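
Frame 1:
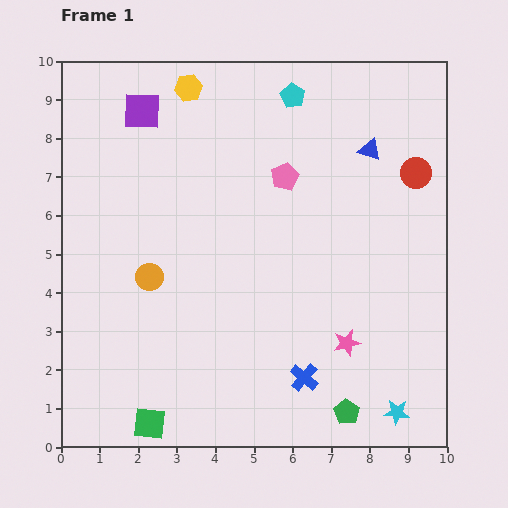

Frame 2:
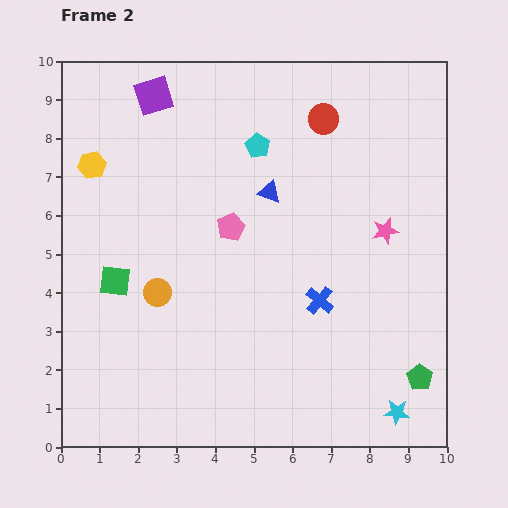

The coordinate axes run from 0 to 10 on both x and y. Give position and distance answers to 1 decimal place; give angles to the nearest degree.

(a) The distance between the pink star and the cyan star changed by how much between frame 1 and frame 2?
+2.5

Distance in frame 1: 2.2. Distance in frame 2: 4.7.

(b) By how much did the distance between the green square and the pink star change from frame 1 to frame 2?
+1.6

Distance in frame 1: 5.5. Distance in frame 2: 7.1.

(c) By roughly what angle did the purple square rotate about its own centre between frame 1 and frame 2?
19° counter-clockwise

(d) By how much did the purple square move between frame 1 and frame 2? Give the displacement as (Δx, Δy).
(0.3, 0.4)

The purple square was at (2.1, 8.7) in frame 1 and (2.4, 9.1) in frame 2.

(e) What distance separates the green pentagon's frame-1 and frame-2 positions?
2.1

The green pentagon moved from (7.4, 0.9) to (9.3, 1.8), a distance of √(1.9² + 0.9²) ≈ 2.1.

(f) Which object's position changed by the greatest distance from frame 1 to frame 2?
the green square

(moved 3.8; next 3.2)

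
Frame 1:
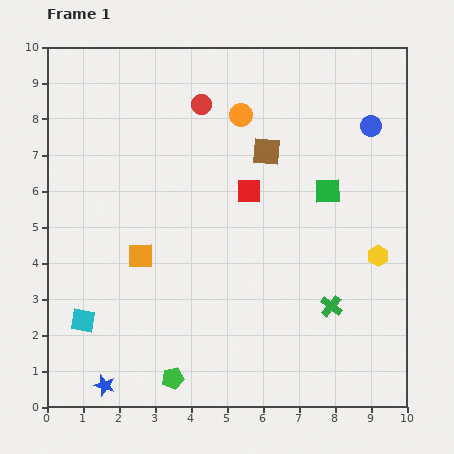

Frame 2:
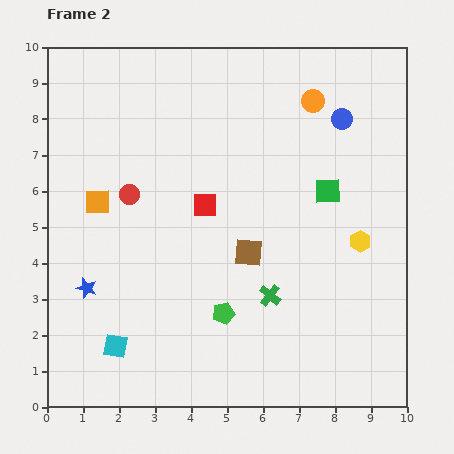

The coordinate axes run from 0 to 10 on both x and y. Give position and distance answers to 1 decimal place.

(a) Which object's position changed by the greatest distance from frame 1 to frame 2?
the red circle

(moved 3.2; next 2.8)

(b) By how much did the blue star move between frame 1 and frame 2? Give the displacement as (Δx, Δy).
(-0.5, 2.7)

The blue star was at (1.6, 0.6) in frame 1 and (1.1, 3.3) in frame 2.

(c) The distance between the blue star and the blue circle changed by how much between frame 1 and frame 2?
-1.8

Distance in frame 1: 10.3. Distance in frame 2: 8.5.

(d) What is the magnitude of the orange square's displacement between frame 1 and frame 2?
1.9

The orange square moved from (2.6, 4.2) to (1.4, 5.7), a distance of √(1.2² + 1.5²) ≈ 1.9.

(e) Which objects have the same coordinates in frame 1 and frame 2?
the green square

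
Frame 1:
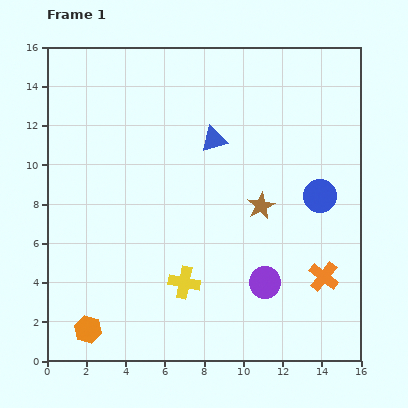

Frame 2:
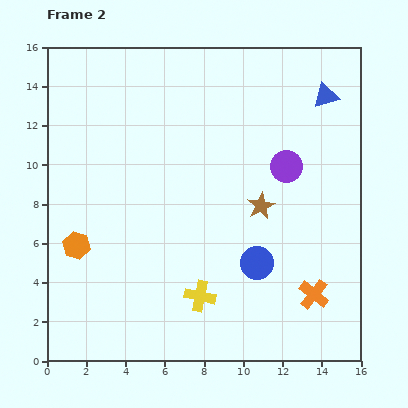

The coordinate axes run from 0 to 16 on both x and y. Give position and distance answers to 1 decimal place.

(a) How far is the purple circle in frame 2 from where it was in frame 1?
6.0

The purple circle moved from (11.1, 4.0) to (12.2, 9.9), a distance of √(1.1² + 5.9²) ≈ 6.0.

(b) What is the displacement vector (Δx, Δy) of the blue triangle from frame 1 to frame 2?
(5.7, 2.2)

The blue triangle was at (8.5, 11.3) in frame 1 and (14.2, 13.5) in frame 2.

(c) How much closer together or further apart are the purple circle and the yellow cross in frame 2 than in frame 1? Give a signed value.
+3.8

Distance in frame 1: 4.1. Distance in frame 2: 7.9.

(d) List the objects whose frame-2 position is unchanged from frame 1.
the brown star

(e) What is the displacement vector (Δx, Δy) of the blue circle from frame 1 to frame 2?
(-3.2, -3.4)

The blue circle was at (13.9, 8.4) in frame 1 and (10.7, 5.0) in frame 2.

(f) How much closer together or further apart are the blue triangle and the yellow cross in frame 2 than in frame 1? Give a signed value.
+4.5

Distance in frame 1: 7.5. Distance in frame 2: 12.0.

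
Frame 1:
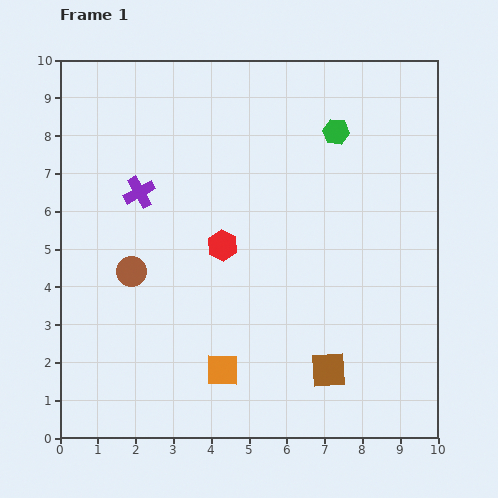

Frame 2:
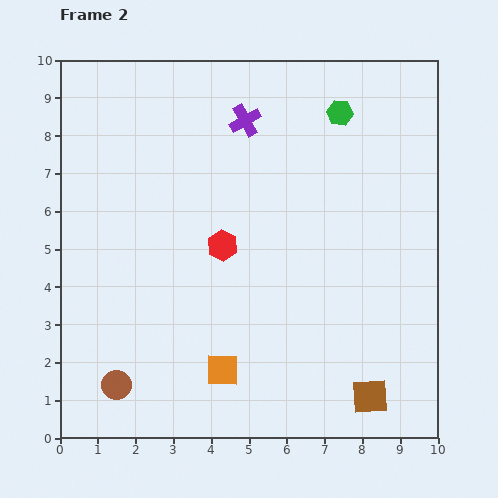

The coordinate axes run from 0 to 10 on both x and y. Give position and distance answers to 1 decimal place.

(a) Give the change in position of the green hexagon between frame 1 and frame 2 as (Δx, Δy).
(0.1, 0.5)

The green hexagon was at (7.3, 8.1) in frame 1 and (7.4, 8.6) in frame 2.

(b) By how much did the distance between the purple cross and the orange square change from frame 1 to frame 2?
+1.4

Distance in frame 1: 5.2. Distance in frame 2: 6.6.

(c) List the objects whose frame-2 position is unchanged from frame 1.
the orange square, the red hexagon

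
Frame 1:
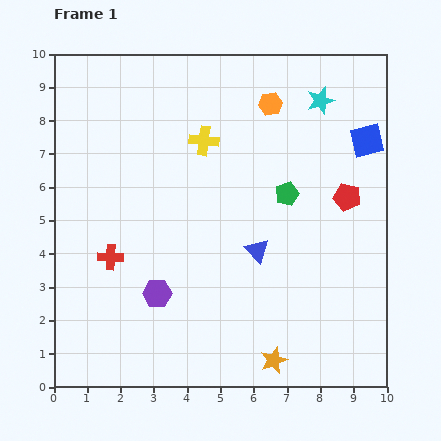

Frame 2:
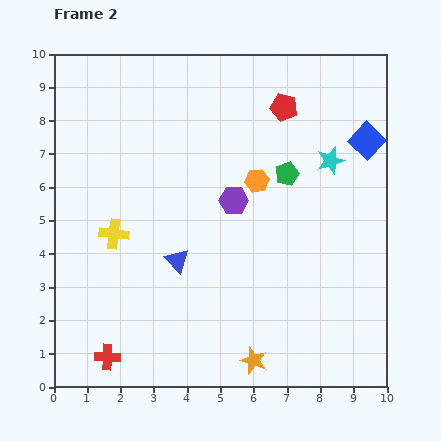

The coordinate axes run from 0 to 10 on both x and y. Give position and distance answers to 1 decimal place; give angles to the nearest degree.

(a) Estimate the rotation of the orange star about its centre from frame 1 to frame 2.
31° counter-clockwise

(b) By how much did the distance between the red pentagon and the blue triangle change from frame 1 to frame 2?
+2.5

Distance in frame 1: 3.1. Distance in frame 2: 5.6.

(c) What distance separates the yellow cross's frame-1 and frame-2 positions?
3.9

The yellow cross moved from (4.5, 7.4) to (1.8, 4.6), a distance of √(2.7² + 2.8²) ≈ 3.9.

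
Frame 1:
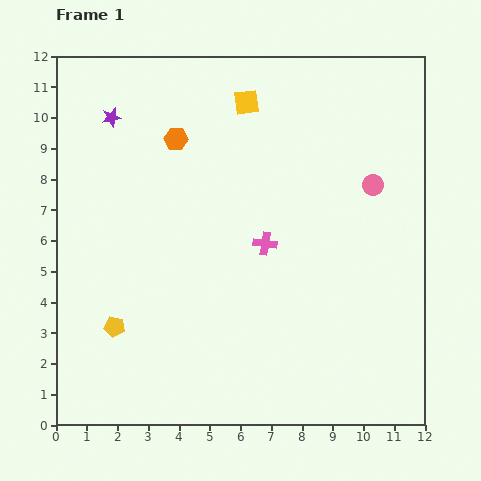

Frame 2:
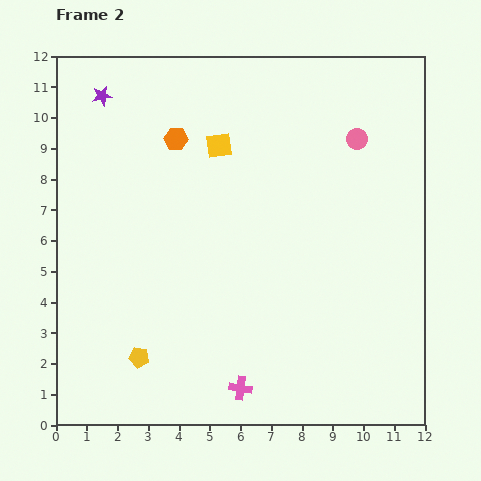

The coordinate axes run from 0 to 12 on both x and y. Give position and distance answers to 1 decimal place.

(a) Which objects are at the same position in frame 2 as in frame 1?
the orange hexagon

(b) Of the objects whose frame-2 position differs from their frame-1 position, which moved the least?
the purple star

(moved 0.8)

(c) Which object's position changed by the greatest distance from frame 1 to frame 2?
the pink cross

(moved 4.8; next 1.7)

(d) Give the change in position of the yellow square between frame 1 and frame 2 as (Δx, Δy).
(-0.9, -1.4)

The yellow square was at (6.2, 10.5) in frame 1 and (5.3, 9.1) in frame 2.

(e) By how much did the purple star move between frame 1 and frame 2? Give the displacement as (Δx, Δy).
(-0.3, 0.7)

The purple star was at (1.8, 10.0) in frame 1 and (1.5, 10.7) in frame 2.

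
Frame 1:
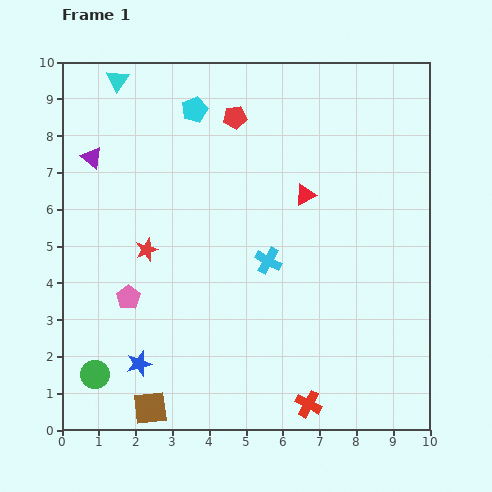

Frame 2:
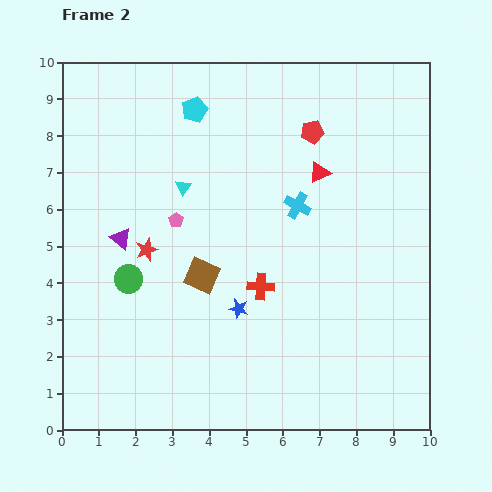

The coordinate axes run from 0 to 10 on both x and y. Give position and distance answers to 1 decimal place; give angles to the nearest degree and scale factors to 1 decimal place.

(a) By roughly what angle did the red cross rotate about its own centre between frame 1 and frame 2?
24° counter-clockwise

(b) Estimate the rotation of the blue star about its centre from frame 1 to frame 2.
30° clockwise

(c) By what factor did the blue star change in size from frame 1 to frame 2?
0.8×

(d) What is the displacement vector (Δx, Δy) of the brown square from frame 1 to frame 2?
(1.4, 3.6)

The brown square was at (2.4, 0.6) in frame 1 and (3.8, 4.2) in frame 2.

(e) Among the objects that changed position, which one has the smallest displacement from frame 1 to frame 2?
the red triangle

(moved 0.7)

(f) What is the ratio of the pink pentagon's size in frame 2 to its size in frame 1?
0.6×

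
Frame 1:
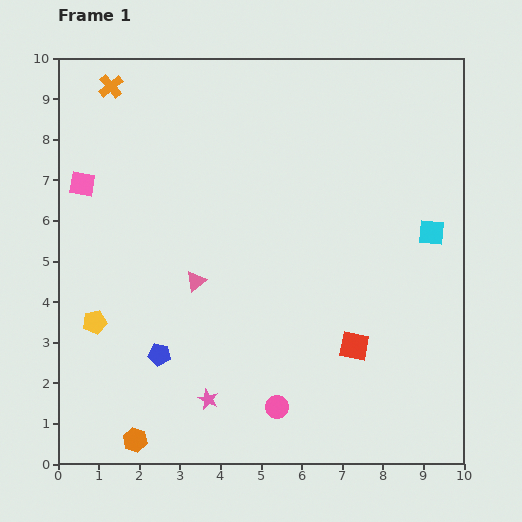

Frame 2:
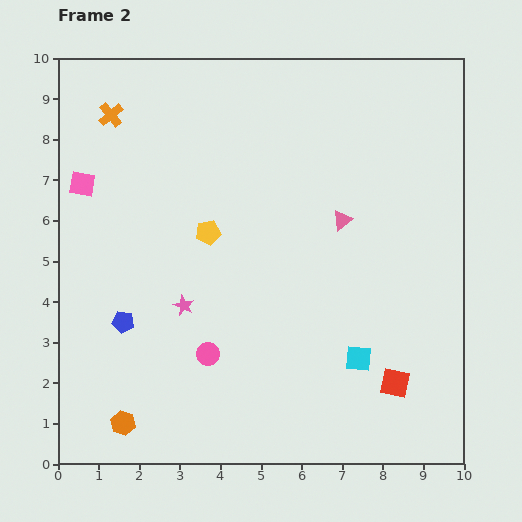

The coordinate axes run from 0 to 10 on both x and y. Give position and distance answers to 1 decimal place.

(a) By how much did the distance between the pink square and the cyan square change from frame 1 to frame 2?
-0.7

Distance in frame 1: 8.7. Distance in frame 2: 8.0.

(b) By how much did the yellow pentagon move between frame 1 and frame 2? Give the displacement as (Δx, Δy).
(2.8, 2.2)

The yellow pentagon was at (0.9, 3.5) in frame 1 and (3.7, 5.7) in frame 2.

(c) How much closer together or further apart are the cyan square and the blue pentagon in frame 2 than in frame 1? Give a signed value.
-1.4

Distance in frame 1: 7.3. Distance in frame 2: 5.9.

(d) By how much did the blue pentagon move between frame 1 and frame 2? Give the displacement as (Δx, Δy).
(-0.9, 0.8)

The blue pentagon was at (2.5, 2.7) in frame 1 and (1.6, 3.5) in frame 2.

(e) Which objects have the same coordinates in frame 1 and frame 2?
the pink square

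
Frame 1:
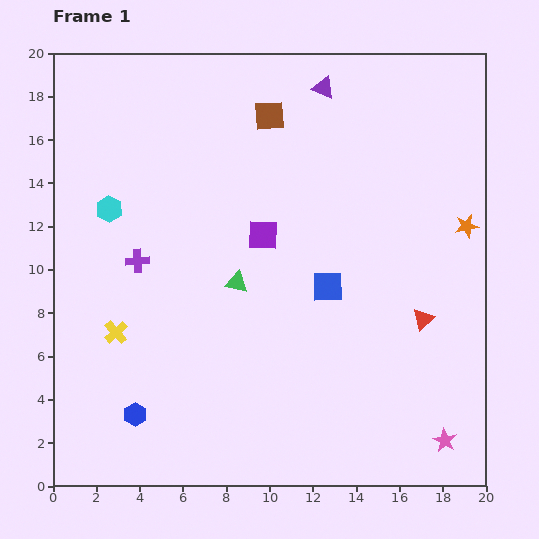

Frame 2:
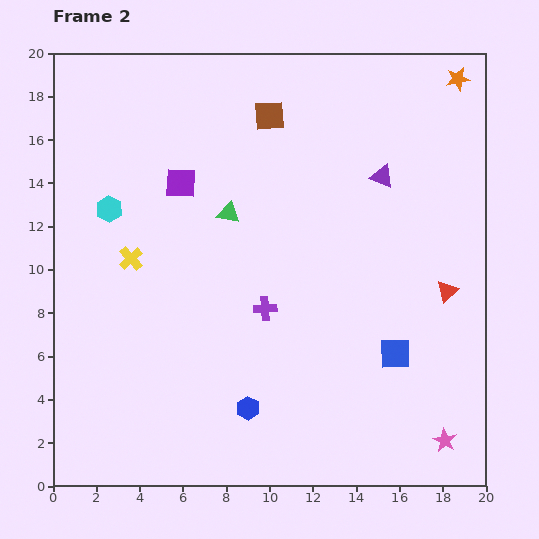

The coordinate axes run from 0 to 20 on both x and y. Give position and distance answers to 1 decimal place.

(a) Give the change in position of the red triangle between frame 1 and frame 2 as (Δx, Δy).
(1.1, 1.3)

The red triangle was at (17.1, 7.7) in frame 1 and (18.2, 9.0) in frame 2.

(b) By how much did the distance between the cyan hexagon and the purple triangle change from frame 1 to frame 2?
+1.3

Distance in frame 1: 11.4. Distance in frame 2: 12.7.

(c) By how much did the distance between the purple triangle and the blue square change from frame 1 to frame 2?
-1.0

Distance in frame 1: 9.2. Distance in frame 2: 8.2.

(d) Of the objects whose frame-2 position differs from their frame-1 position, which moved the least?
the red triangle

(moved 1.7)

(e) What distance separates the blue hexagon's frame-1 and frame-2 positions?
5.2

The blue hexagon moved from (3.8, 3.3) to (9.0, 3.6), a distance of √(5.2² + 0.3²) ≈ 5.2.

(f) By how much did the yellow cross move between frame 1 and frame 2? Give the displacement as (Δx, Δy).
(0.7, 3.4)

The yellow cross was at (2.9, 7.1) in frame 1 and (3.6, 10.5) in frame 2.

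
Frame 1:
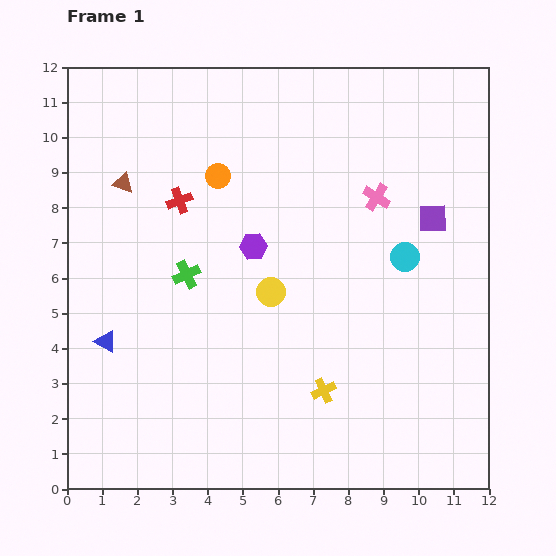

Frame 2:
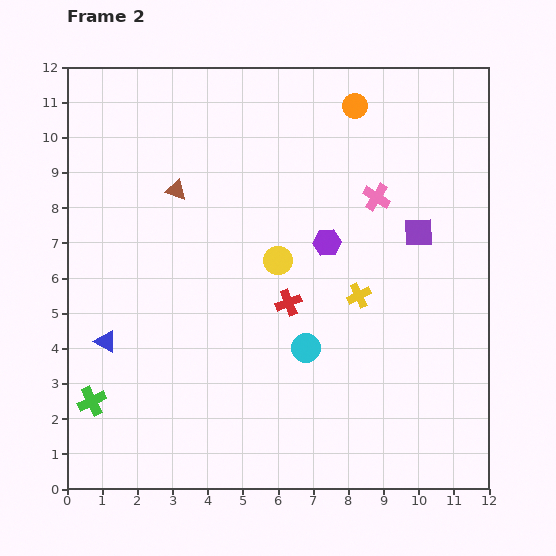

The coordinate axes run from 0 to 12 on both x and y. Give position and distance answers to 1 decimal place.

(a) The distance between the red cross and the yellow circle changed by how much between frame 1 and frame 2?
-2.5

Distance in frame 1: 3.7. Distance in frame 2: 1.2.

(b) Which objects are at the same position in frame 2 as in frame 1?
the pink cross, the blue triangle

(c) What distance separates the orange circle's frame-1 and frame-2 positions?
4.4

The orange circle moved from (4.3, 8.9) to (8.2, 10.9), a distance of √(3.9² + 2.0²) ≈ 4.4.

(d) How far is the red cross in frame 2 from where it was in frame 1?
4.2

The red cross moved from (3.2, 8.2) to (6.3, 5.3), a distance of √(3.1² + 2.9²) ≈ 4.2.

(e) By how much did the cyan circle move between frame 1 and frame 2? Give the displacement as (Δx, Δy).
(-2.8, -2.6)

The cyan circle was at (9.6, 6.6) in frame 1 and (6.8, 4.0) in frame 2.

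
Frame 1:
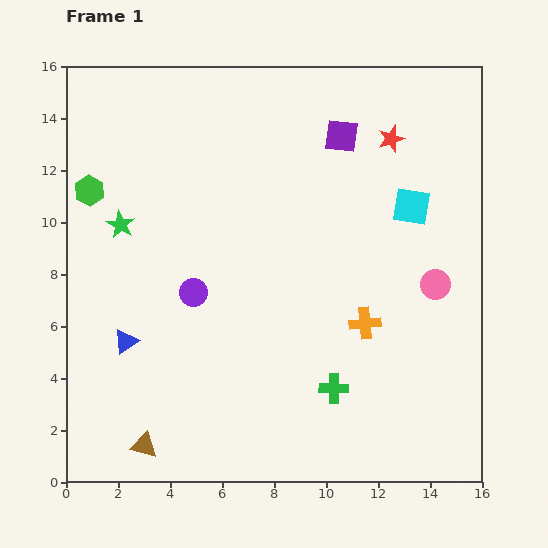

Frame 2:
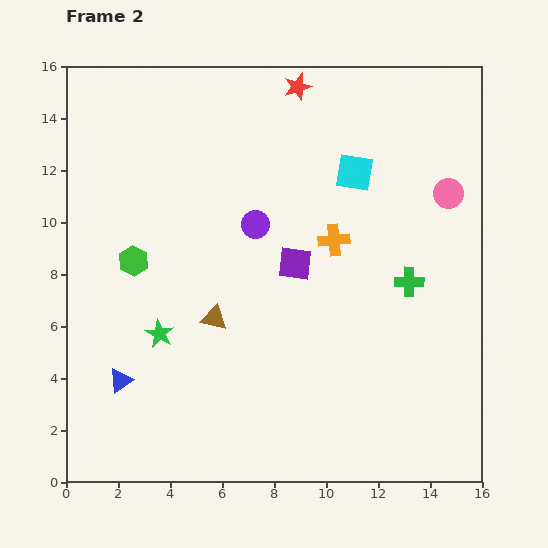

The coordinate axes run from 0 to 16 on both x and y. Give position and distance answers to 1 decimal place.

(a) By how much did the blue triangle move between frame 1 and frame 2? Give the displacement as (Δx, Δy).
(-0.2, -1.5)

The blue triangle was at (2.3, 5.4) in frame 1 and (2.1, 3.9) in frame 2.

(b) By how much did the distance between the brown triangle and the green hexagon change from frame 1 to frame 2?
-6.2

Distance in frame 1: 10.0. Distance in frame 2: 3.8.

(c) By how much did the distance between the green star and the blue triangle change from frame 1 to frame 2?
-2.2

Distance in frame 1: 4.5. Distance in frame 2: 2.3.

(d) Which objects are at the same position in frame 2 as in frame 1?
none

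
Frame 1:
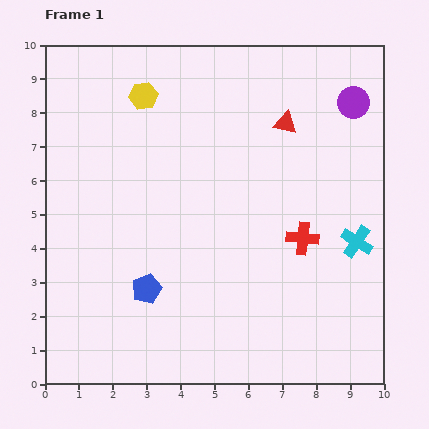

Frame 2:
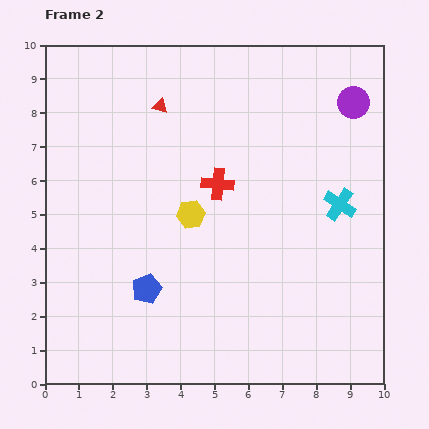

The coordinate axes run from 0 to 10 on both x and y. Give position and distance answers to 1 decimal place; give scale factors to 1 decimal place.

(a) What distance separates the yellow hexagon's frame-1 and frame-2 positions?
3.8

The yellow hexagon moved from (2.9, 8.5) to (4.3, 5.0), a distance of √(1.4² + 3.5²) ≈ 3.8.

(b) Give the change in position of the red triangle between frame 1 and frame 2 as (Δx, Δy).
(-3.7, 0.5)

The red triangle was at (7.1, 7.7) in frame 1 and (3.4, 8.2) in frame 2.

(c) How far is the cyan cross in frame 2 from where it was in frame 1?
1.2

The cyan cross moved from (9.2, 4.2) to (8.7, 5.3), a distance of √(0.5² + 1.1²) ≈ 1.2.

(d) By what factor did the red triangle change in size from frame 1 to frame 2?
0.6×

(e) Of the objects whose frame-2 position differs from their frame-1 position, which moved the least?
the cyan cross

(moved 1.2)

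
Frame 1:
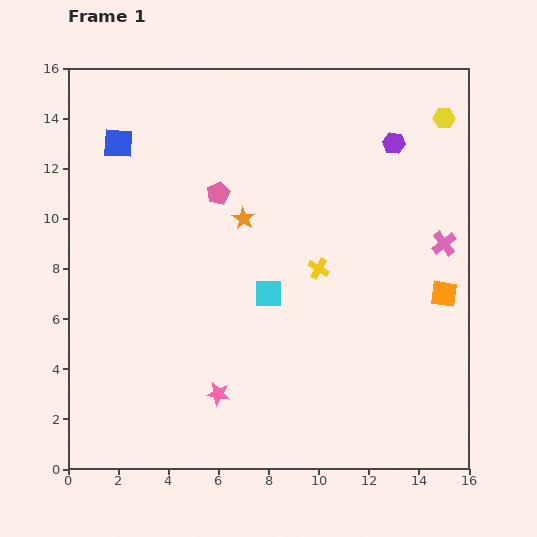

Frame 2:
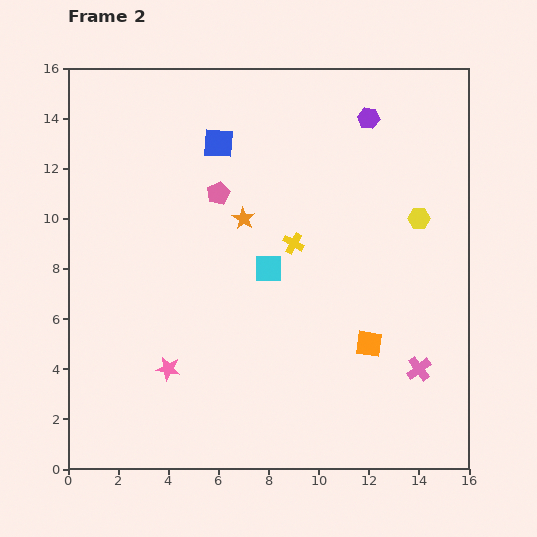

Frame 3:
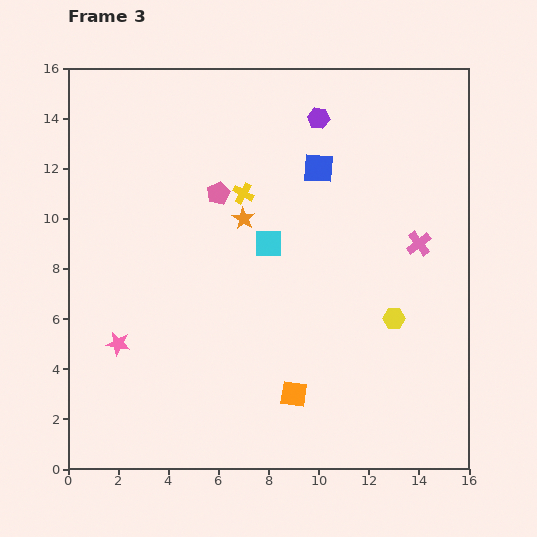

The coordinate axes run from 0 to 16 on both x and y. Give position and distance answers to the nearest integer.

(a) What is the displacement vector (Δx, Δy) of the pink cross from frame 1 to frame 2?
(-1, -5)

The pink cross was at (15, 9) in frame 1 and (14, 4) in frame 2.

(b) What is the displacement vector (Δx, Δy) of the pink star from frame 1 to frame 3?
(-4, 2)

The pink star was at (6, 3) in frame 1 and (2, 5) in frame 3.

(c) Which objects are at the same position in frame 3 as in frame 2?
the orange star, the pink pentagon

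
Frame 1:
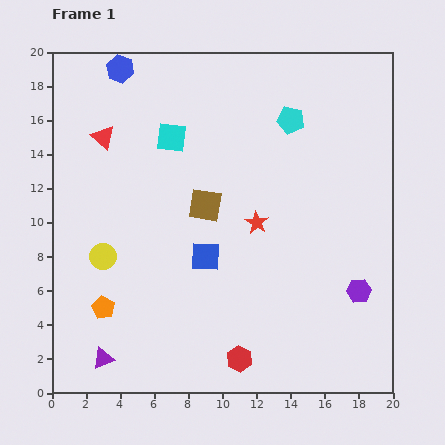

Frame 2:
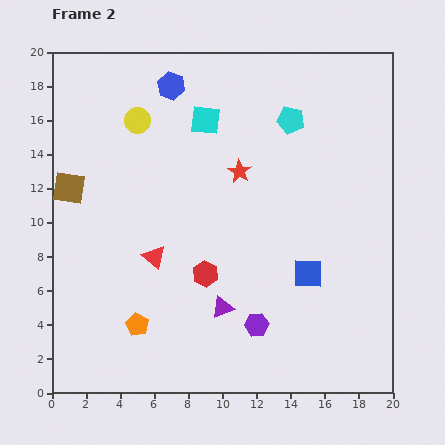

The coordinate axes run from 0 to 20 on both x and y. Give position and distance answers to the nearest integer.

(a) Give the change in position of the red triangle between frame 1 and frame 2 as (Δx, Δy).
(3, -7)

The red triangle was at (3, 15) in frame 1 and (6, 8) in frame 2.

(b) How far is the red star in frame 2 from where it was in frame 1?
3

The red star moved from (12, 10) to (11, 13), a distance of √(1² + 3²) ≈ 3.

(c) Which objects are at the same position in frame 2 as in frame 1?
the cyan pentagon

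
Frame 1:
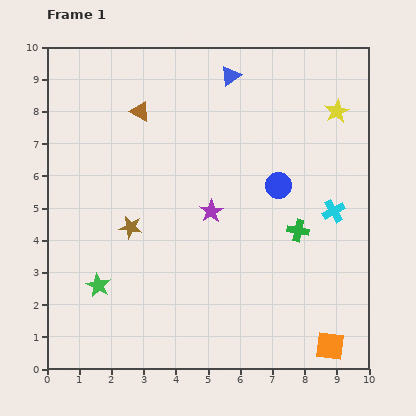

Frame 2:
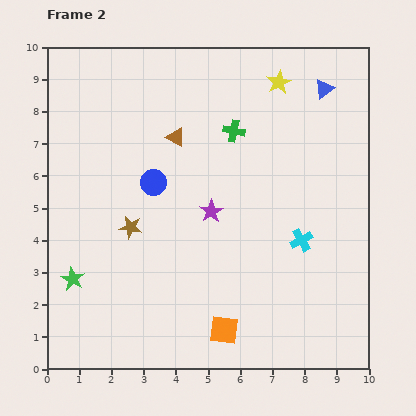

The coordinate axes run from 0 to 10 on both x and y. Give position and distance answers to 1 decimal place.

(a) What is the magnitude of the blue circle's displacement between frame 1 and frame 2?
3.9

The blue circle moved from (7.2, 5.7) to (3.3, 5.8), a distance of √(3.9² + 0.1²) ≈ 3.9.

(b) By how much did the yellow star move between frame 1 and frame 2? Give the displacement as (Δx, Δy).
(-1.8, 0.9)

The yellow star was at (9.0, 8.0) in frame 1 and (7.2, 8.9) in frame 2.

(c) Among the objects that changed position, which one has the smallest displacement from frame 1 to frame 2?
the green star

(moved 0.8)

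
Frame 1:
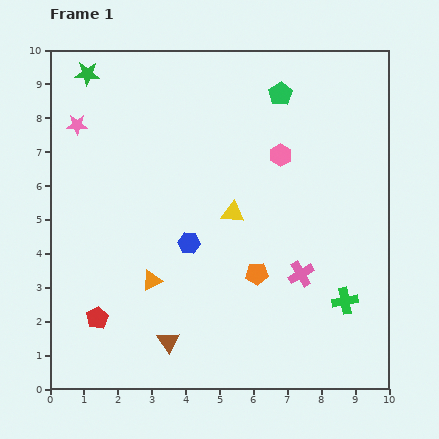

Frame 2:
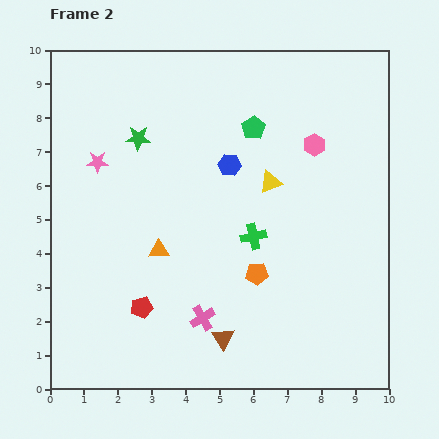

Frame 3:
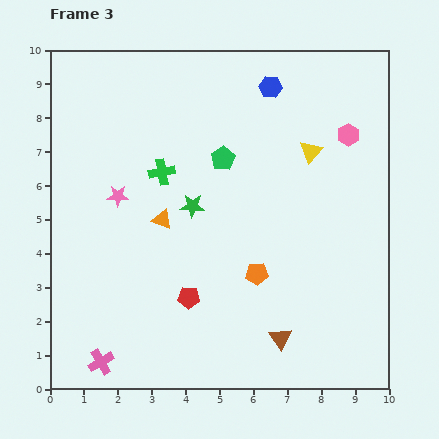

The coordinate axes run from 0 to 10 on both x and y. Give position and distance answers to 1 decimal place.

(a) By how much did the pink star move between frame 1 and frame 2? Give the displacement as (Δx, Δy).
(0.6, -1.1)

The pink star was at (0.8, 7.8) in frame 1 and (1.4, 6.7) in frame 2.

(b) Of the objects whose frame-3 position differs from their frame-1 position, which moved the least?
the orange triangle

(moved 1.8)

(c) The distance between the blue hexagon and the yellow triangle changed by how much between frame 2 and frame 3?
+0.9

Distance in frame 2: 1.3. Distance in frame 3: 2.2.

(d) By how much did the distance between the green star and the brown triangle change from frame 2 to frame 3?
-1.7

Distance in frame 2: 6.4. Distance in frame 3: 4.7.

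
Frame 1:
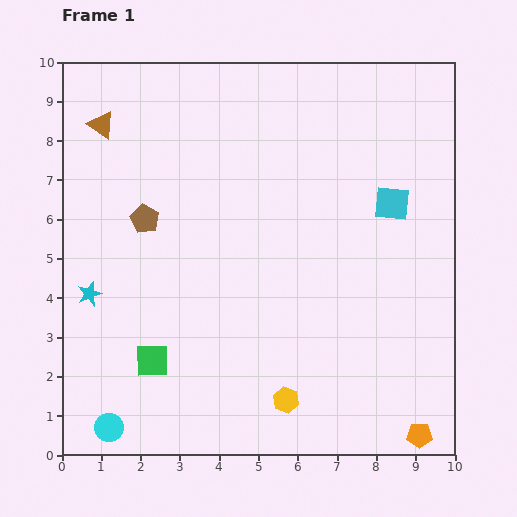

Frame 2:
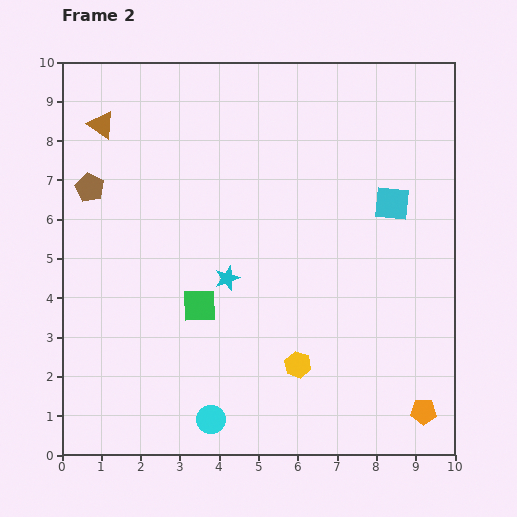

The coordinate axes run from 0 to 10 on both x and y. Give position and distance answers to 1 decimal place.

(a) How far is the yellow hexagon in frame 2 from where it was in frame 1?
0.9

The yellow hexagon moved from (5.7, 1.4) to (6.0, 2.3), a distance of √(0.3² + 0.9²) ≈ 0.9.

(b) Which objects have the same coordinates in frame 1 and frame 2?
the cyan square, the brown triangle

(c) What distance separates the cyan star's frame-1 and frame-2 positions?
3.5

The cyan star moved from (0.7, 4.1) to (4.2, 4.5), a distance of √(3.5² + 0.4²) ≈ 3.5.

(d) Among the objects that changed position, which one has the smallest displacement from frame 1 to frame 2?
the orange pentagon

(moved 0.6)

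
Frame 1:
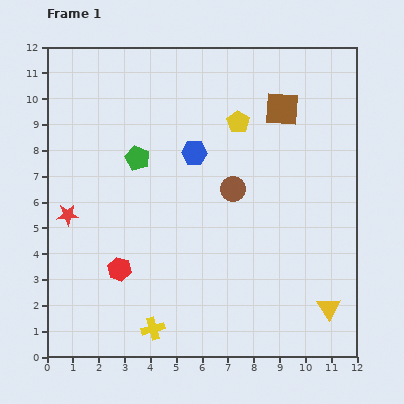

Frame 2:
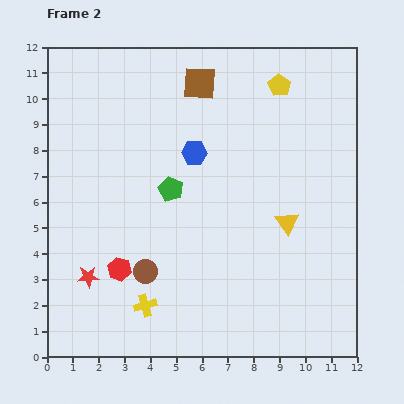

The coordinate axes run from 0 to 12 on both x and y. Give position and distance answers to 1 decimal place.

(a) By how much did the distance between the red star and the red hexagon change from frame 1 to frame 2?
-1.7

Distance in frame 1: 2.9. Distance in frame 2: 1.2.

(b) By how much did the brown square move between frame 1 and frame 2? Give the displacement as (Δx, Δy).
(-3.2, 1.0)

The brown square was at (9.1, 9.6) in frame 1 and (5.9, 10.6) in frame 2.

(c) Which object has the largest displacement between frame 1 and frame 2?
the brown circle

(moved 4.7; next 3.7)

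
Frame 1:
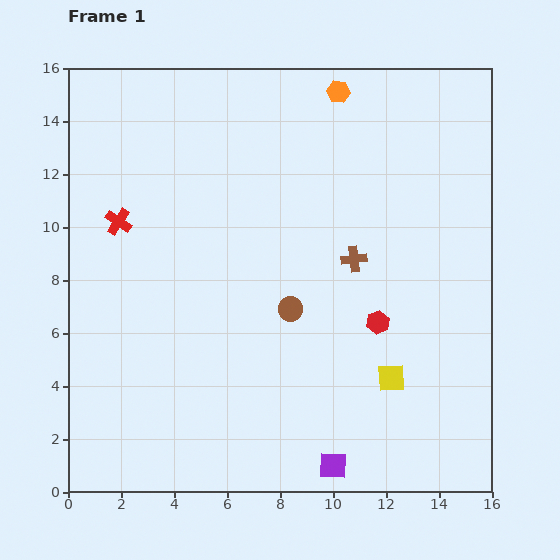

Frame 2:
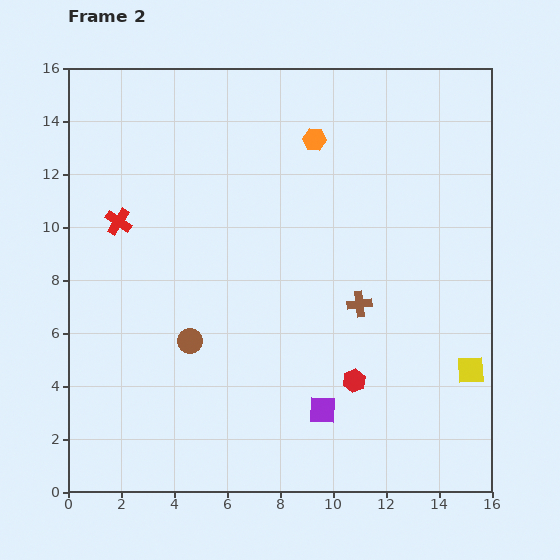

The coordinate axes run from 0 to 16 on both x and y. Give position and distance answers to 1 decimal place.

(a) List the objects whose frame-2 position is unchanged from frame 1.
the red cross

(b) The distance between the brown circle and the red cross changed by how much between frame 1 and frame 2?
-2.1

Distance in frame 1: 7.3. Distance in frame 2: 5.2.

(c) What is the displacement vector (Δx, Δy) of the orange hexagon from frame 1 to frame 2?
(-0.9, -1.8)

The orange hexagon was at (10.2, 15.1) in frame 1 and (9.3, 13.3) in frame 2.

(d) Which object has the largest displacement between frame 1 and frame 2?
the brown circle

(moved 4.0; next 3.0)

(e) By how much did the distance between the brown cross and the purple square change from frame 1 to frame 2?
-3.6

Distance in frame 1: 7.8. Distance in frame 2: 4.2.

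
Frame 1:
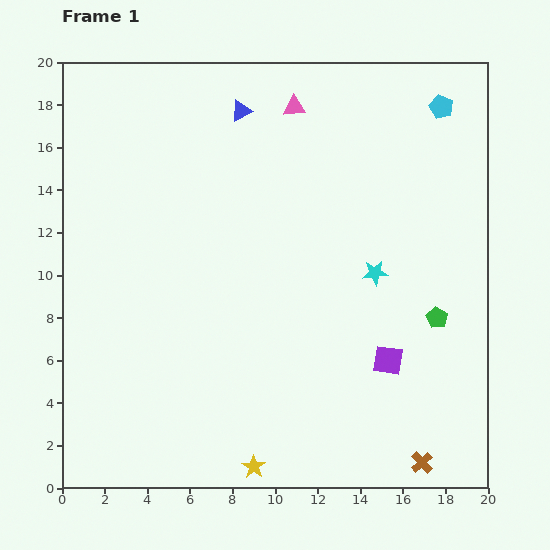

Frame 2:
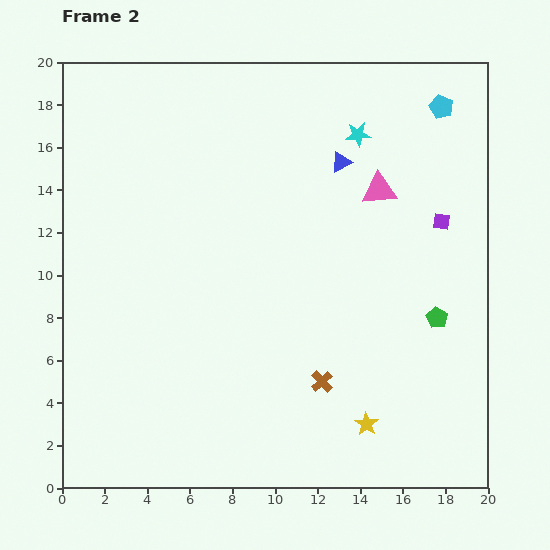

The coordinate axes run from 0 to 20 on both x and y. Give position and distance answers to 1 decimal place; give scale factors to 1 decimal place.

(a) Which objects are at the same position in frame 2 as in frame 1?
the green pentagon, the cyan pentagon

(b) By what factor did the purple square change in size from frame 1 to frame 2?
0.6×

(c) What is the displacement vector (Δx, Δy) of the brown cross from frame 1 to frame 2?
(-4.7, 3.8)

The brown cross was at (16.9, 1.2) in frame 1 and (12.2, 5.0) in frame 2.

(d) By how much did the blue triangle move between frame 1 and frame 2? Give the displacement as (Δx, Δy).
(4.7, -2.4)

The blue triangle was at (8.4, 17.7) in frame 1 and (13.1, 15.3) in frame 2.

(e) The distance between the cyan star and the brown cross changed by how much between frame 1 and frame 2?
+2.5

Distance in frame 1: 9.2. Distance in frame 2: 11.7.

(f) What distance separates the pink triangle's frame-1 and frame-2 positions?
5.6

The pink triangle moved from (10.9, 17.9) to (14.9, 14.0), a distance of √(4.0² + 3.9²) ≈ 5.6.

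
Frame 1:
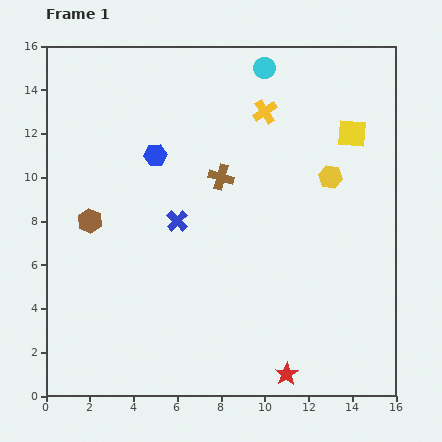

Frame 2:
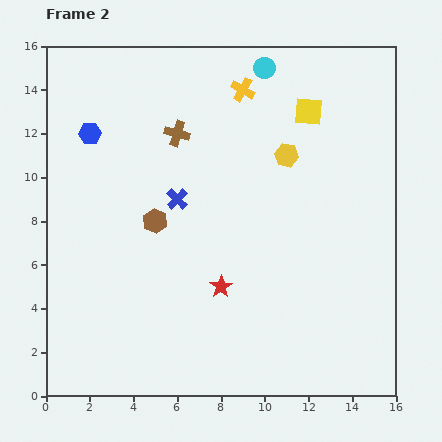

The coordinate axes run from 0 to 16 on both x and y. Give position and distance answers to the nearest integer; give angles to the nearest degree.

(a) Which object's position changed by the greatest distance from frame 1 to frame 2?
the red star

(moved 5; next 3)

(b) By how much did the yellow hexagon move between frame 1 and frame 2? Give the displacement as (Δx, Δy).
(-2, 1)

The yellow hexagon was at (13, 10) in frame 1 and (11, 11) in frame 2.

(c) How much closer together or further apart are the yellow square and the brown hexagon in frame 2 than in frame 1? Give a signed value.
-4

Distance in frame 1: 13. Distance in frame 2: 9.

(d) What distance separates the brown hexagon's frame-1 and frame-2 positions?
3

The brown hexagon moved from (2, 8) to (5, 8), a distance of √(3² + 0²) ≈ 3.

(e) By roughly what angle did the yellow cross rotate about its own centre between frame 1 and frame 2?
27° counter-clockwise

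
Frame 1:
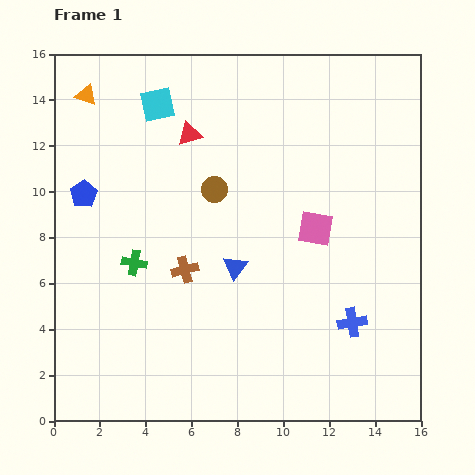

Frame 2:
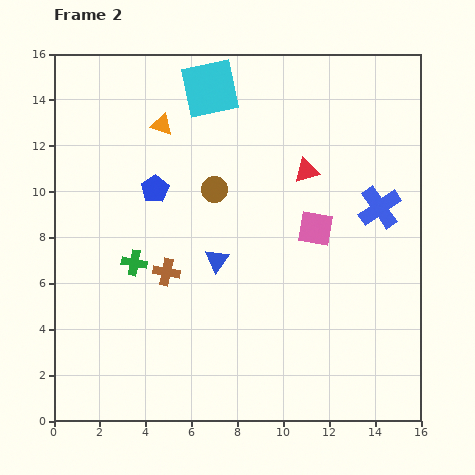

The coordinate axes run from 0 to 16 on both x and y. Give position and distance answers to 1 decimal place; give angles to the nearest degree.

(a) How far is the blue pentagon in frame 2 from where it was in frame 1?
3.1

The blue pentagon moved from (1.3, 9.9) to (4.4, 10.1), a distance of √(3.1² + 0.2²) ≈ 3.1.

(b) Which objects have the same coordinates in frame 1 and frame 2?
the pink square, the green cross, the brown circle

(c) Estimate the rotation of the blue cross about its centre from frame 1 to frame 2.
26° counter-clockwise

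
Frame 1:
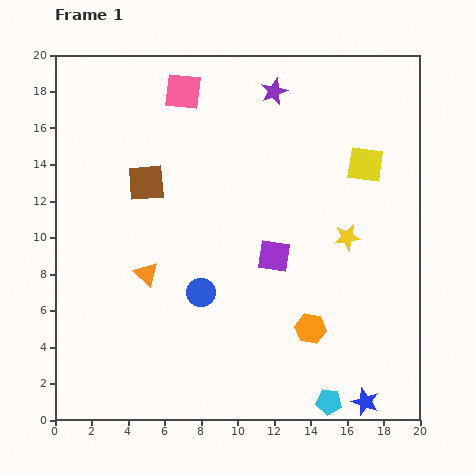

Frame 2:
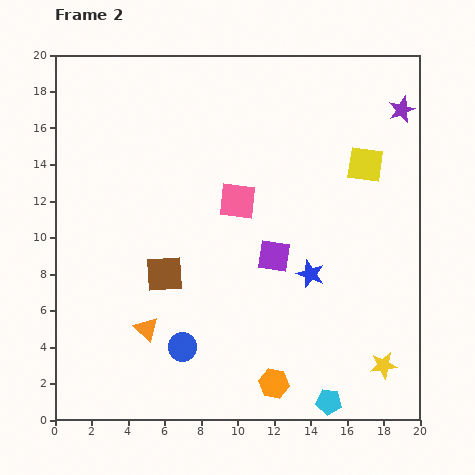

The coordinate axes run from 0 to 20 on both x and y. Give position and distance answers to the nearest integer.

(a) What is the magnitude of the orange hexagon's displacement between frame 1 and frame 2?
4

The orange hexagon moved from (14, 5) to (12, 2), a distance of √(2² + 3²) ≈ 4.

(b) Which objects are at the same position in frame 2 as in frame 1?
the purple square, the cyan pentagon, the yellow square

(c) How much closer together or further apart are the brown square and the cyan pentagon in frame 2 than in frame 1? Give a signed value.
-5

Distance in frame 1: 16. Distance in frame 2: 11.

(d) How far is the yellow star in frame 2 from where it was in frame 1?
7

The yellow star moved from (16, 10) to (18, 3), a distance of √(2² + 7²) ≈ 7.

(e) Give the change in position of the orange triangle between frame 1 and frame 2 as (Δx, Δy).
(0, -3)

The orange triangle was at (5, 8) in frame 1 and (5, 5) in frame 2.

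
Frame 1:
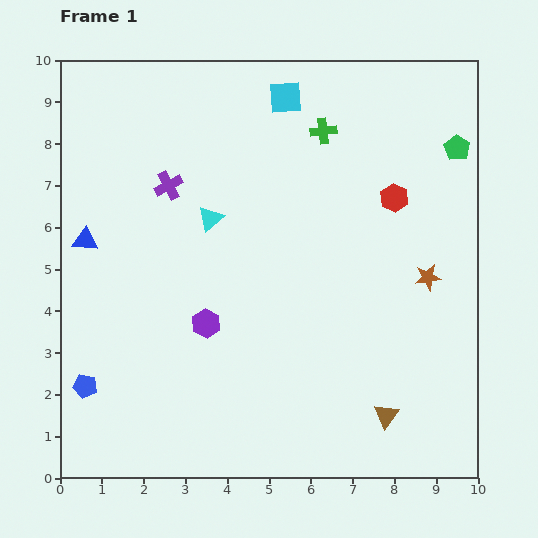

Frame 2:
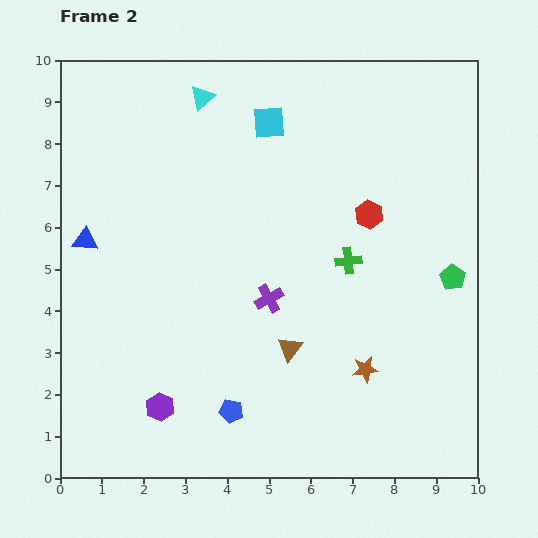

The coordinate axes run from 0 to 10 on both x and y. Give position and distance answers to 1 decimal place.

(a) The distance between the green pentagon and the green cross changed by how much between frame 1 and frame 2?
-0.7

Distance in frame 1: 3.2. Distance in frame 2: 2.5.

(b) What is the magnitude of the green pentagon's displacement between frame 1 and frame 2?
3.1

The green pentagon moved from (9.5, 7.9) to (9.4, 4.8), a distance of √(0.1² + 3.1²) ≈ 3.1.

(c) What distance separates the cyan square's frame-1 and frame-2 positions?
0.7

The cyan square moved from (5.4, 9.1) to (5.0, 8.5), a distance of √(0.4² + 0.6²) ≈ 0.7.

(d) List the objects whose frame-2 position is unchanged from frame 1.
the blue triangle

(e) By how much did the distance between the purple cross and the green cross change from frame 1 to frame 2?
-1.8

Distance in frame 1: 3.9. Distance in frame 2: 2.1.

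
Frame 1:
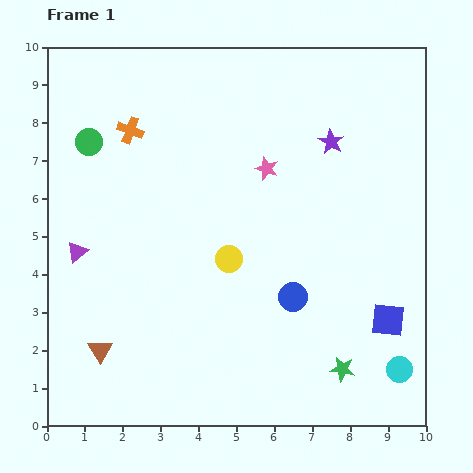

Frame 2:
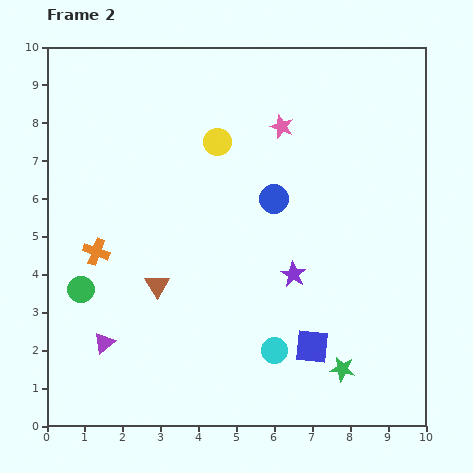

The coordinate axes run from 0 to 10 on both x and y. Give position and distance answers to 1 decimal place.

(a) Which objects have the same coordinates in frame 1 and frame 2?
the green star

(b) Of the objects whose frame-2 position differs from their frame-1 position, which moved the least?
the pink star

(moved 1.2)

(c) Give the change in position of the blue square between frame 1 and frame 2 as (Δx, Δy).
(-2.0, -0.7)

The blue square was at (9.0, 2.8) in frame 1 and (7.0, 2.1) in frame 2.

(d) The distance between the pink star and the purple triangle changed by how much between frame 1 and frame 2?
+1.9

Distance in frame 1: 5.5. Distance in frame 2: 7.4.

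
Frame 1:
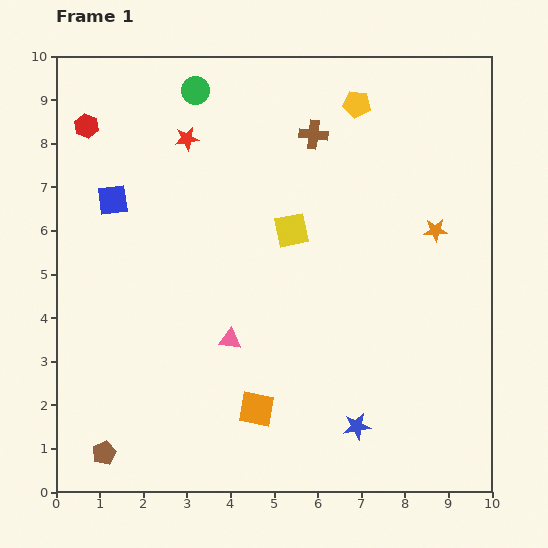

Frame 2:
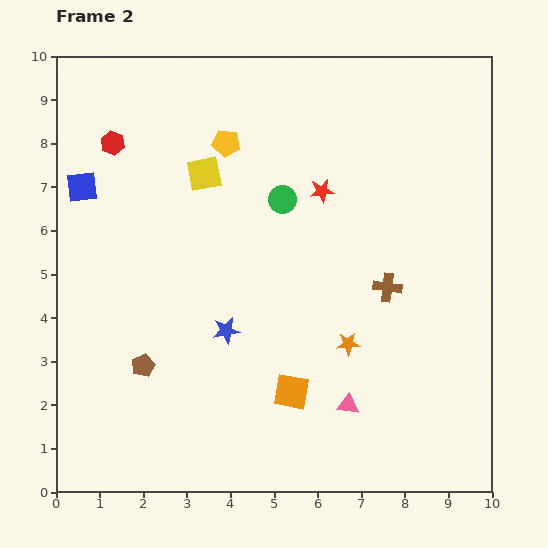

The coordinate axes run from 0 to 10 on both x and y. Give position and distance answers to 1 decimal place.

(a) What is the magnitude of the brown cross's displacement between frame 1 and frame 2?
3.9

The brown cross moved from (5.9, 8.2) to (7.6, 4.7), a distance of √(1.7² + 3.5²) ≈ 3.9.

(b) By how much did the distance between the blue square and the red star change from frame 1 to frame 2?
+3.3

Distance in frame 1: 2.2. Distance in frame 2: 5.5.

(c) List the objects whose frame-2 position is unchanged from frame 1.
none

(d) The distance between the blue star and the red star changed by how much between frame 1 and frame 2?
-3.8

Distance in frame 1: 7.7. Distance in frame 2: 3.9.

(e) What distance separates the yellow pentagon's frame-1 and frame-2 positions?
3.1

The yellow pentagon moved from (6.9, 8.9) to (3.9, 8.0), a distance of √(3.0² + 0.9²) ≈ 3.1.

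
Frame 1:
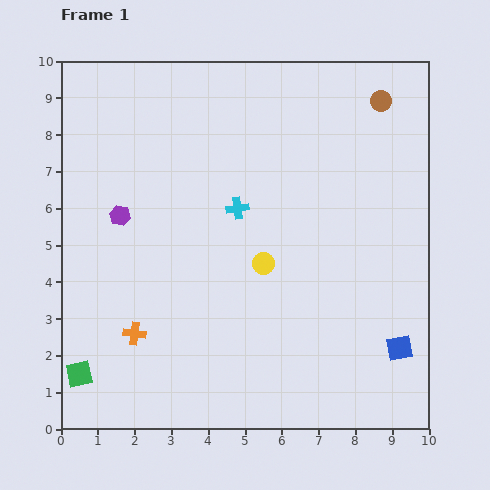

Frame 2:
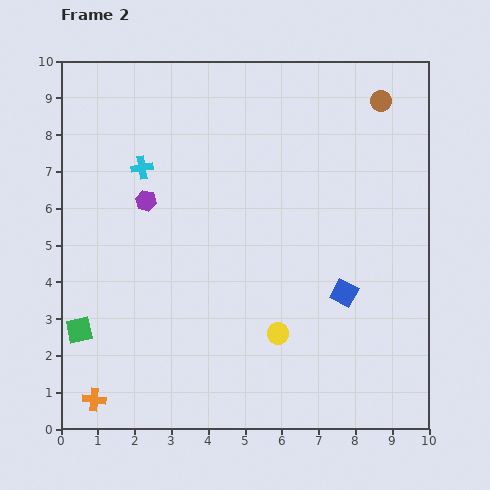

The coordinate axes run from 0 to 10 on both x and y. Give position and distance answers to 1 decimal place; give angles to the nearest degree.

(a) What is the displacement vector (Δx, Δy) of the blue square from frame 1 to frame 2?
(-1.5, 1.5)

The blue square was at (9.2, 2.2) in frame 1 and (7.7, 3.7) in frame 2.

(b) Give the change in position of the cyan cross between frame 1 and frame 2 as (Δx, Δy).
(-2.6, 1.1)

The cyan cross was at (4.8, 6.0) in frame 1 and (2.2, 7.1) in frame 2.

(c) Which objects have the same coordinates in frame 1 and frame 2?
the brown circle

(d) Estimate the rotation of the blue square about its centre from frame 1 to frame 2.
38° clockwise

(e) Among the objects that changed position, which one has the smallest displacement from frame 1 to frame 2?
the purple hexagon

(moved 0.8)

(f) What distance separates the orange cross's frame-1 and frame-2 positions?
2.1

The orange cross moved from (2.0, 2.6) to (0.9, 0.8), a distance of √(1.1² + 1.8²) ≈ 2.1.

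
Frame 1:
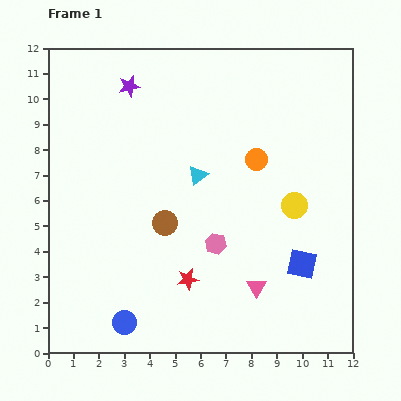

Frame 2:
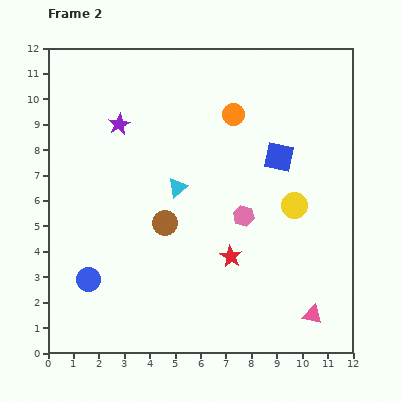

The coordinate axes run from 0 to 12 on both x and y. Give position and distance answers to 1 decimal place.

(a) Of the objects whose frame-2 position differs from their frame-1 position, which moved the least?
the cyan triangle

(moved 0.9)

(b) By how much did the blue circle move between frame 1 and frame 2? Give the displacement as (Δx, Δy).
(-1.4, 1.7)

The blue circle was at (3.0, 1.2) in frame 1 and (1.6, 2.9) in frame 2.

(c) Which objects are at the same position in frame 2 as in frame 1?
the yellow circle, the brown circle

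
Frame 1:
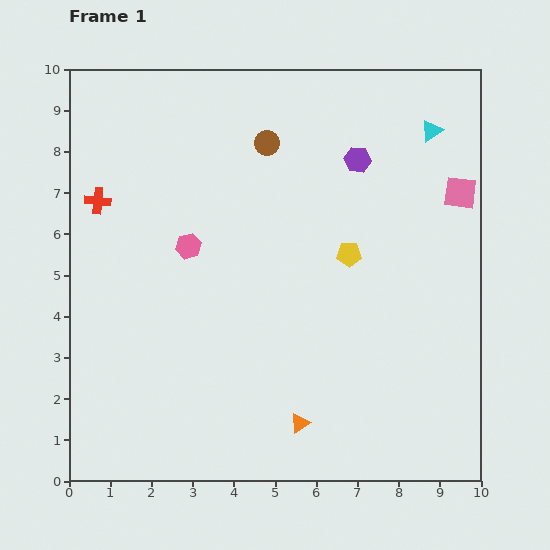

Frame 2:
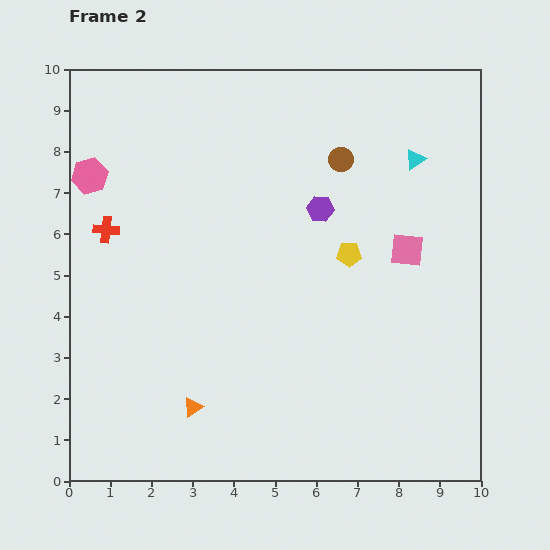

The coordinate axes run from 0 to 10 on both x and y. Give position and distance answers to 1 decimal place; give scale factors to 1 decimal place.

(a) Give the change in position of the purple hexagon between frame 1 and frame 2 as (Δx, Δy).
(-0.9, -1.2)

The purple hexagon was at (7.0, 7.8) in frame 1 and (6.1, 6.6) in frame 2.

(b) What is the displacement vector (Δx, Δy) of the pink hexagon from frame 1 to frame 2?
(-2.4, 1.7)

The pink hexagon was at (2.9, 5.7) in frame 1 and (0.5, 7.4) in frame 2.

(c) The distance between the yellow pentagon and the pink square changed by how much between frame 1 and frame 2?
-1.7

Distance in frame 1: 3.1. Distance in frame 2: 1.4.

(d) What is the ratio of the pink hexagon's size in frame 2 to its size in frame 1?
1.4×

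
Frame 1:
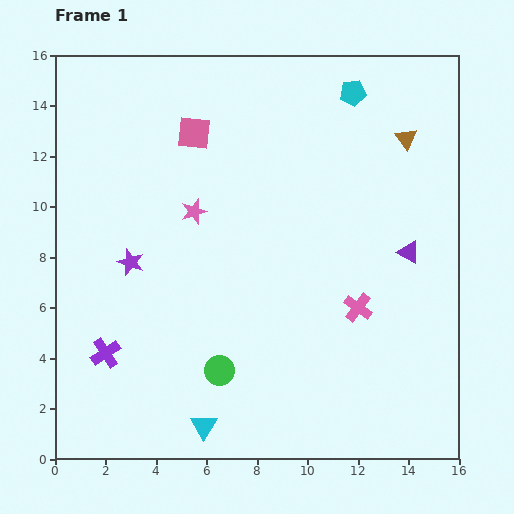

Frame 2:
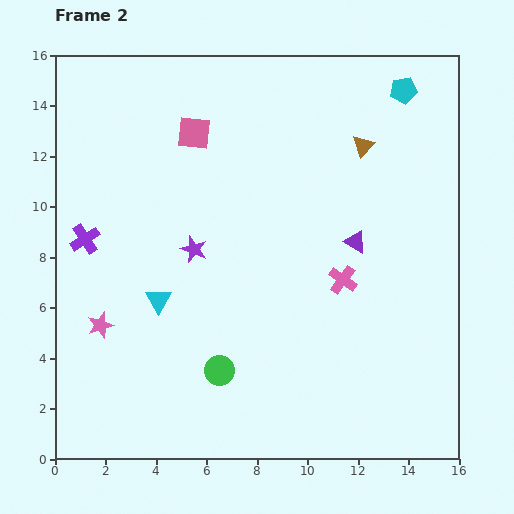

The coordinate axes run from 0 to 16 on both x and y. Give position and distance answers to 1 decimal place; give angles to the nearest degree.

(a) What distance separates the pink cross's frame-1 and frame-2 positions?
1.3

The pink cross moved from (12.0, 6.0) to (11.4, 7.1), a distance of √(0.6² + 1.1²) ≈ 1.3.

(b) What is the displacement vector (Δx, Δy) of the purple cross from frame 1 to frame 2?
(-0.8, 4.5)

The purple cross was at (2.0, 4.2) in frame 1 and (1.2, 8.7) in frame 2.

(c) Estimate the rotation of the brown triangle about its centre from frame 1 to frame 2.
20° clockwise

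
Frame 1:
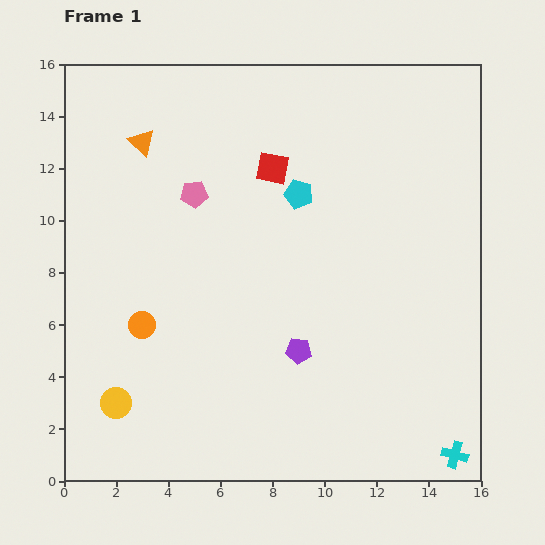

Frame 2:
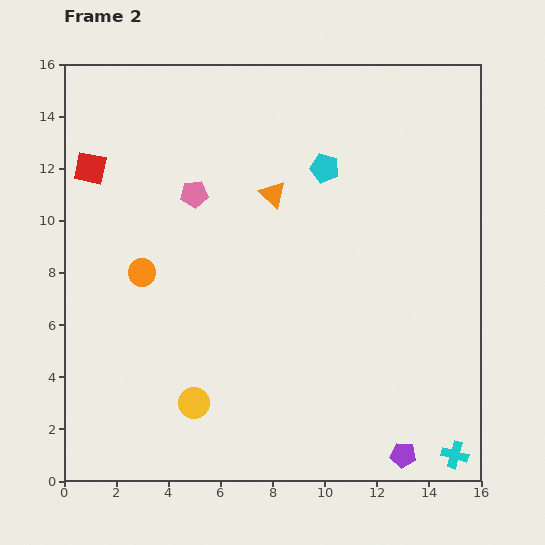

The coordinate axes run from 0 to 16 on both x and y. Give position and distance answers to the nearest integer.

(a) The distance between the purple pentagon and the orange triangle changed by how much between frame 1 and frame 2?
+1

Distance in frame 1: 10. Distance in frame 2: 11.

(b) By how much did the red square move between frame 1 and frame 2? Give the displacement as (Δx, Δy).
(-7, 0)

The red square was at (8, 12) in frame 1 and (1, 12) in frame 2.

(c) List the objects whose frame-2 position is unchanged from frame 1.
the pink pentagon, the cyan cross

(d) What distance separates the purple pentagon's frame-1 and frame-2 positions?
6

The purple pentagon moved from (9, 5) to (13, 1), a distance of √(4² + 4²) ≈ 6.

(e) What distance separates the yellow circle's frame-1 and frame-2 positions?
3

The yellow circle moved from (2, 3) to (5, 3), a distance of √(3² + 0²) ≈ 3.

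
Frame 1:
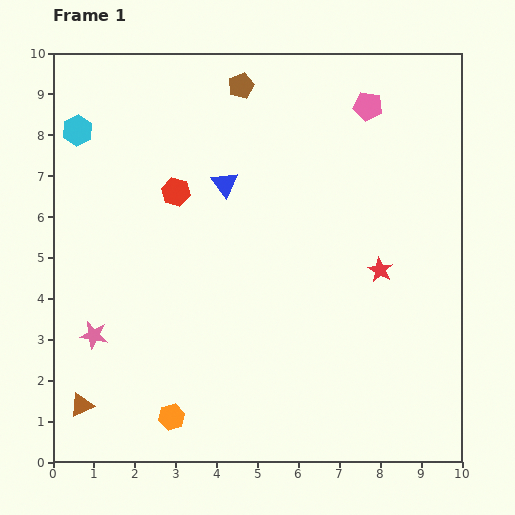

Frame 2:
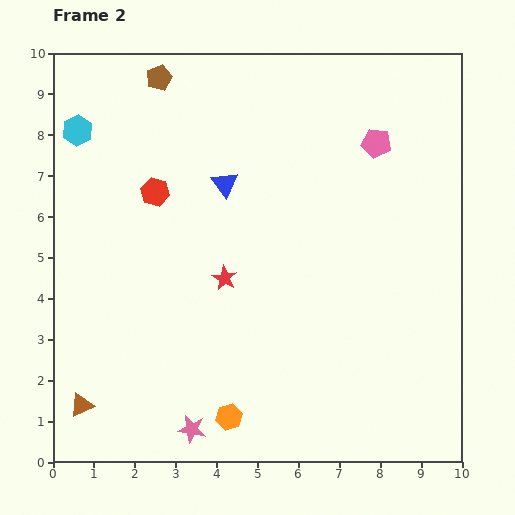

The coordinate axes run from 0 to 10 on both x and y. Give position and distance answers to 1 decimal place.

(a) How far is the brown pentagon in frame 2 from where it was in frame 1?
2.0

The brown pentagon moved from (4.6, 9.2) to (2.6, 9.4), a distance of √(2.0² + 0.2²) ≈ 2.0.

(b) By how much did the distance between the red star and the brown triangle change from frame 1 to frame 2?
-3.3

Distance in frame 1: 8.0. Distance in frame 2: 4.7.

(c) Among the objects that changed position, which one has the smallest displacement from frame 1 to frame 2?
the red hexagon

(moved 0.5)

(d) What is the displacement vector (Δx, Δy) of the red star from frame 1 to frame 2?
(-3.8, -0.2)

The red star was at (8.0, 4.7) in frame 1 and (4.2, 4.5) in frame 2.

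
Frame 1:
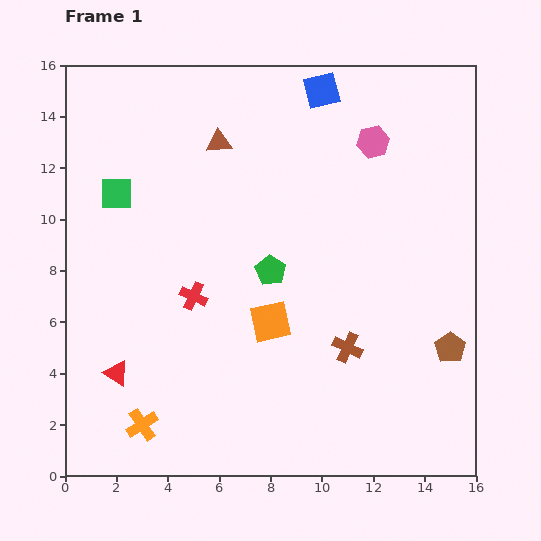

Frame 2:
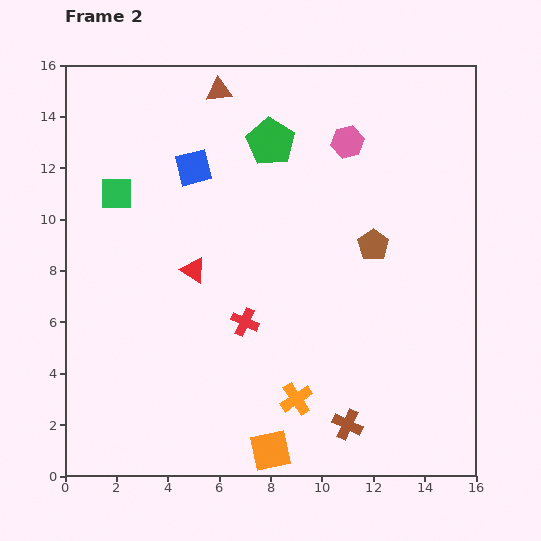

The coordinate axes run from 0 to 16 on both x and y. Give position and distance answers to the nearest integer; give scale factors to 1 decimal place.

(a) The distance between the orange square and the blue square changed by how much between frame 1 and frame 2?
+2

Distance in frame 1: 9. Distance in frame 2: 11.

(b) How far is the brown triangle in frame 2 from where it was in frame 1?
2

The brown triangle moved from (6, 13) to (6, 15), a distance of √(0² + 2²) ≈ 2.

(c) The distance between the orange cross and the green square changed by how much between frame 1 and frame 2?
+2

Distance in frame 1: 9. Distance in frame 2: 11.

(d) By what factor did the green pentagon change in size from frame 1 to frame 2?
1.6×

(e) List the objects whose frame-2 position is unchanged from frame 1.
the green square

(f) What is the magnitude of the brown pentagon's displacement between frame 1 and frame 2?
5

The brown pentagon moved from (15, 5) to (12, 9), a distance of √(3² + 4²) ≈ 5.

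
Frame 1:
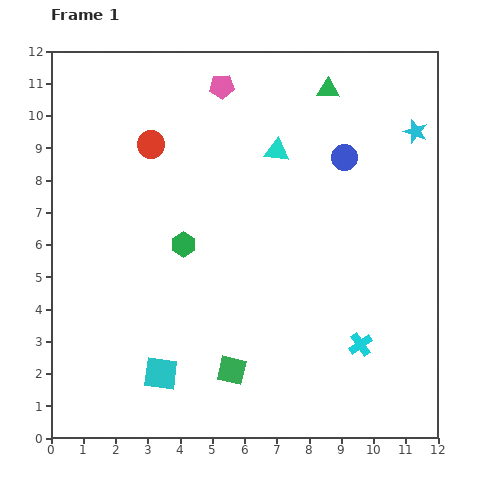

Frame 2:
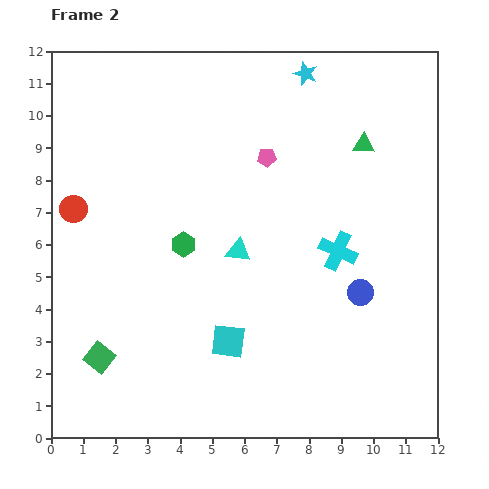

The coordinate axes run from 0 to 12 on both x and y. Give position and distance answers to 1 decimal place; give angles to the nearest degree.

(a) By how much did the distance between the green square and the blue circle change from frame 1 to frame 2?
+0.8

Distance in frame 1: 7.5. Distance in frame 2: 8.3.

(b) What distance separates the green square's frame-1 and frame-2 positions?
4.1

The green square moved from (5.6, 2.1) to (1.5, 2.5), a distance of √(4.1² + 0.4²) ≈ 4.1.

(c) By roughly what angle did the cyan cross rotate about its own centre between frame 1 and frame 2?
30° counter-clockwise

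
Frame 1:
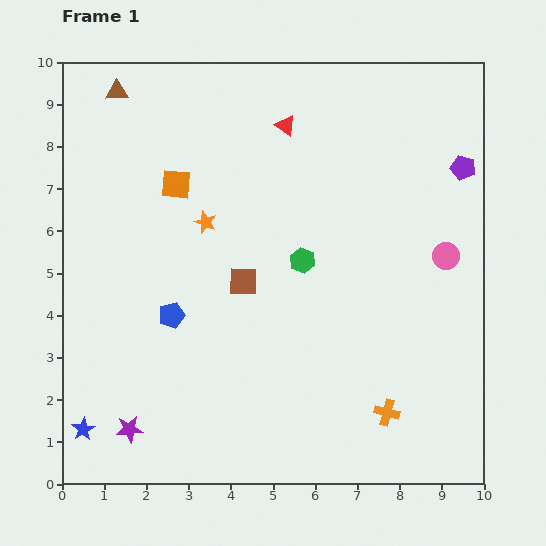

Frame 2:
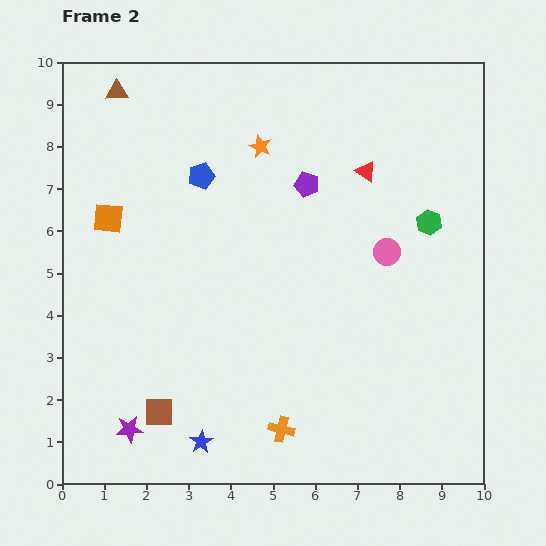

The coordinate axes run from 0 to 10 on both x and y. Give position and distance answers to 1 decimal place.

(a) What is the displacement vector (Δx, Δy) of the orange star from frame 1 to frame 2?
(1.3, 1.8)

The orange star was at (3.4, 6.2) in frame 1 and (4.7, 8.0) in frame 2.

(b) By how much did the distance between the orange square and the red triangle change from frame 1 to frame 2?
+3.2

Distance in frame 1: 3.0. Distance in frame 2: 6.2.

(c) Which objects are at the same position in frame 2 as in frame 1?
the purple star, the brown triangle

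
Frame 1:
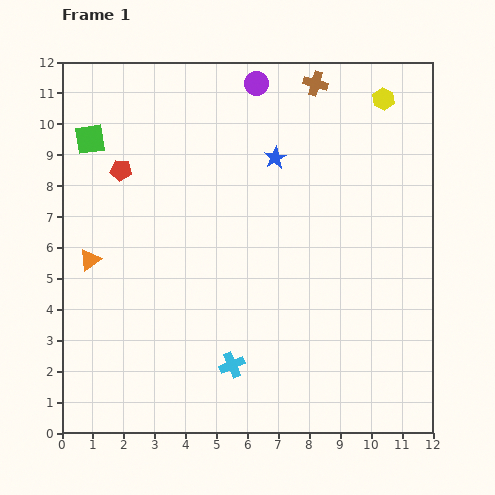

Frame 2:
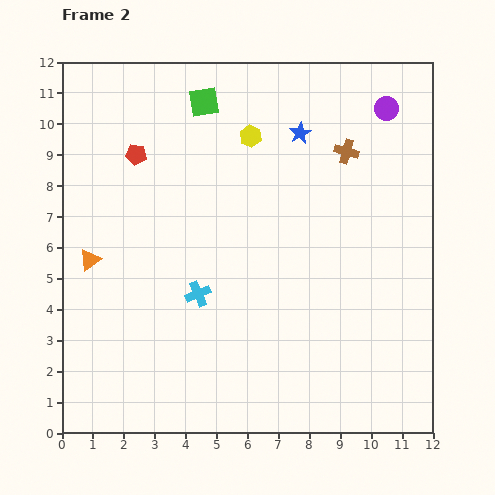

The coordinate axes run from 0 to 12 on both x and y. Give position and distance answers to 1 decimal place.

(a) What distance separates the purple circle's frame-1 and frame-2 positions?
4.3

The purple circle moved from (6.3, 11.3) to (10.5, 10.5), a distance of √(4.2² + 0.8²) ≈ 4.3.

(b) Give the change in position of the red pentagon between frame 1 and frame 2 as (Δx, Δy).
(0.5, 0.5)

The red pentagon was at (1.9, 8.5) in frame 1 and (2.4, 9.0) in frame 2.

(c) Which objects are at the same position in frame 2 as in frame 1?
the orange triangle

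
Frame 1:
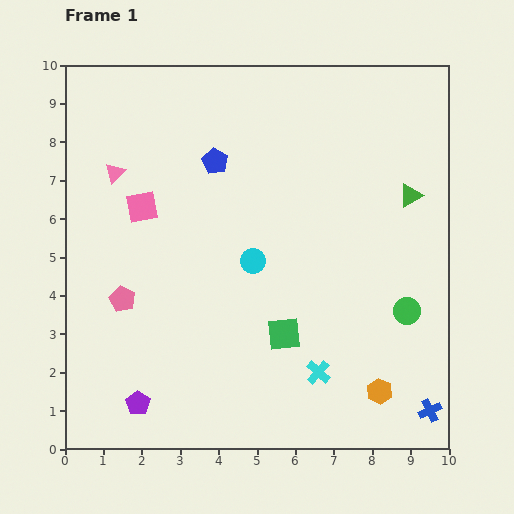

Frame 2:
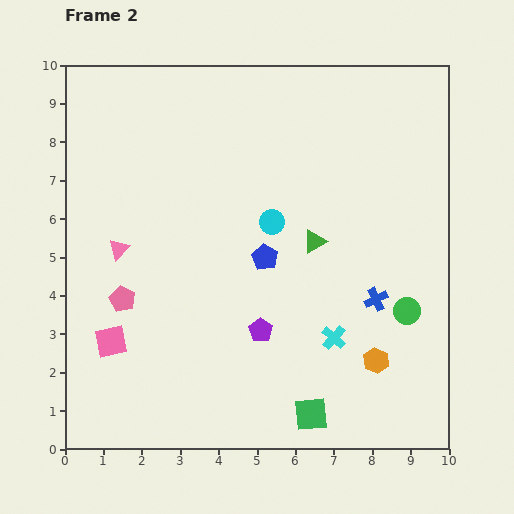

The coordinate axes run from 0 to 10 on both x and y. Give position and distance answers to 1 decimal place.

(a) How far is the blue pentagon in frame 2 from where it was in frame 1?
2.8

The blue pentagon moved from (3.9, 7.5) to (5.2, 5.0), a distance of √(1.3² + 2.5²) ≈ 2.8.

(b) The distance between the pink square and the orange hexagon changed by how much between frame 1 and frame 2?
-0.9

Distance in frame 1: 7.8. Distance in frame 2: 6.9.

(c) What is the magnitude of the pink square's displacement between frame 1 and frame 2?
3.6

The pink square moved from (2.0, 6.3) to (1.2, 2.8), a distance of √(0.8² + 3.5²) ≈ 3.6.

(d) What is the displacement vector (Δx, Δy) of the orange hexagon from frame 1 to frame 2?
(-0.1, 0.8)

The orange hexagon was at (8.2, 1.5) in frame 1 and (8.1, 2.3) in frame 2.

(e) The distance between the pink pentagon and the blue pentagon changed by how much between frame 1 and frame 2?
-0.4

Distance in frame 1: 4.3. Distance in frame 2: 3.9.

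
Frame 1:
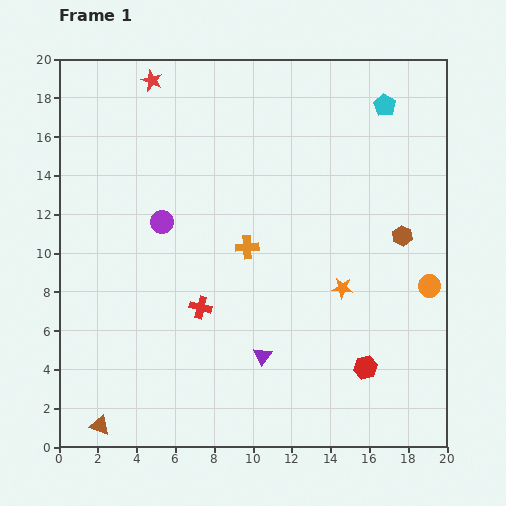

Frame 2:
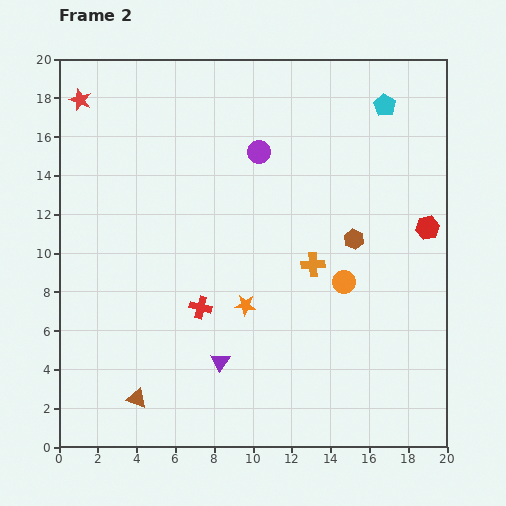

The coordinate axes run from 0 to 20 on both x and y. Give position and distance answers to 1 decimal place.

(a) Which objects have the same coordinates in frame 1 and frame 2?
the cyan pentagon, the red cross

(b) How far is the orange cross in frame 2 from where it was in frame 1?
3.5

The orange cross moved from (9.7, 10.3) to (13.1, 9.4), a distance of √(3.4² + 0.9²) ≈ 3.5.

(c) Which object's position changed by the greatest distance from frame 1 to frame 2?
the red hexagon

(moved 7.9; next 6.2)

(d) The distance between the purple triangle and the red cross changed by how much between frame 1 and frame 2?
-1.1

Distance in frame 1: 4.1. Distance in frame 2: 3.0.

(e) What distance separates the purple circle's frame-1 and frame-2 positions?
6.2

The purple circle moved from (5.3, 11.6) to (10.3, 15.2), a distance of √(5.0² + 3.6²) ≈ 6.2.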